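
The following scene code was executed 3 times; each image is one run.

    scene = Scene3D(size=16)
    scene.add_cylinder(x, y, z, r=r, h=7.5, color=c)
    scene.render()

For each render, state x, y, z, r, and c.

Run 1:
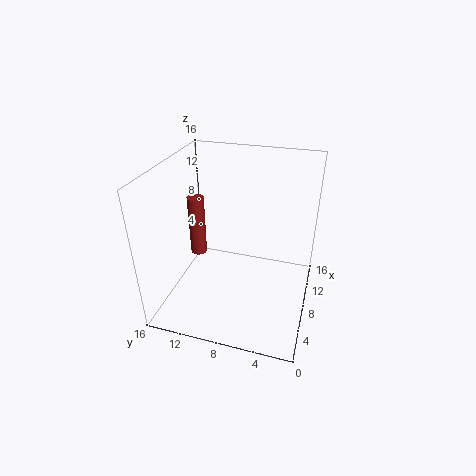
x = 10.5, y = 14, z = 3.5, r = 1, c = 'brown'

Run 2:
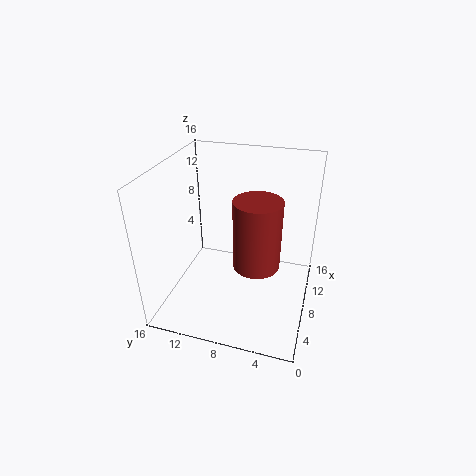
x = 6.5, y = 5.5, z = 6, r = 2.5, c = 'brown'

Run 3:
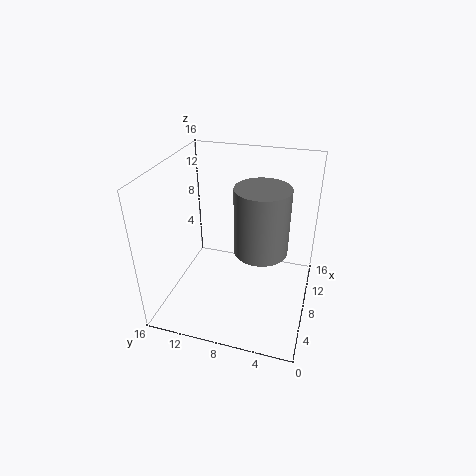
x = 8.5, y = 5.5, z = 6.5, r = 3, c = 'gray'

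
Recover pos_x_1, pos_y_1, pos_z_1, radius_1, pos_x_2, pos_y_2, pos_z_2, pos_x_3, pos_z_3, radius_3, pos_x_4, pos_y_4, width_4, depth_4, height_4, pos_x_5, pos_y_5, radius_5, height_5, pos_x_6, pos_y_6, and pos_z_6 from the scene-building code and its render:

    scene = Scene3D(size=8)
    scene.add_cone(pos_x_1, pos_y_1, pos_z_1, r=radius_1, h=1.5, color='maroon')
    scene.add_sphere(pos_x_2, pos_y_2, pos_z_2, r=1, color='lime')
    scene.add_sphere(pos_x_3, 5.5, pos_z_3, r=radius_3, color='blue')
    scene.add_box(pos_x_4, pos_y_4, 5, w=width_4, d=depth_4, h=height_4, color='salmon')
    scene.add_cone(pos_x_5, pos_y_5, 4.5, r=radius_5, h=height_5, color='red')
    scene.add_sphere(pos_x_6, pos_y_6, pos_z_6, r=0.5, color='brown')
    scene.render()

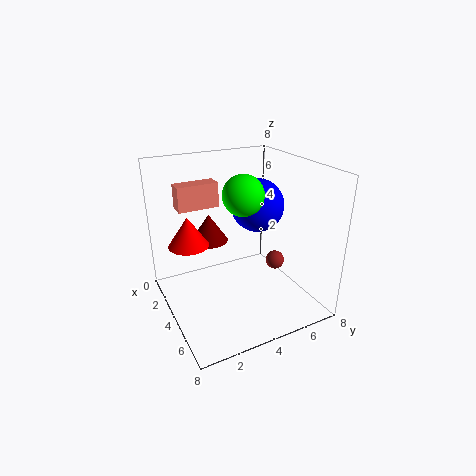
pos_x_1 = 3.5; pos_y_1 = 2.5; pos_z_1 = 4; radius_1 = 1; pos_x_2 = 5.5; pos_y_2 = 3.5; pos_z_2 = 7; pos_x_3 = 3.5; pos_z_3 = 5.5; radius_3 = 1.5; pos_x_4 = 0.5; pos_y_4 = 1.5; width_4 = 1; depth_4 = 2.5; height_4 = 1.5; pos_x_5 = 4.5; pos_y_5 = 1; radius_5 = 1; height_5 = 1.5; pos_x_6 = 5.5; pos_y_6 = 5.5; pos_z_6 = 3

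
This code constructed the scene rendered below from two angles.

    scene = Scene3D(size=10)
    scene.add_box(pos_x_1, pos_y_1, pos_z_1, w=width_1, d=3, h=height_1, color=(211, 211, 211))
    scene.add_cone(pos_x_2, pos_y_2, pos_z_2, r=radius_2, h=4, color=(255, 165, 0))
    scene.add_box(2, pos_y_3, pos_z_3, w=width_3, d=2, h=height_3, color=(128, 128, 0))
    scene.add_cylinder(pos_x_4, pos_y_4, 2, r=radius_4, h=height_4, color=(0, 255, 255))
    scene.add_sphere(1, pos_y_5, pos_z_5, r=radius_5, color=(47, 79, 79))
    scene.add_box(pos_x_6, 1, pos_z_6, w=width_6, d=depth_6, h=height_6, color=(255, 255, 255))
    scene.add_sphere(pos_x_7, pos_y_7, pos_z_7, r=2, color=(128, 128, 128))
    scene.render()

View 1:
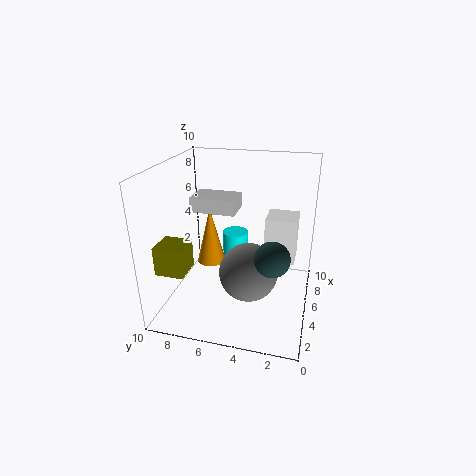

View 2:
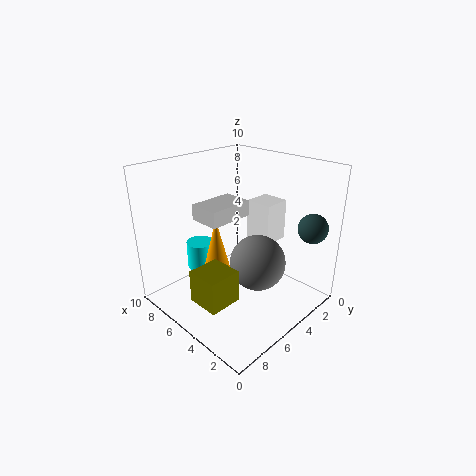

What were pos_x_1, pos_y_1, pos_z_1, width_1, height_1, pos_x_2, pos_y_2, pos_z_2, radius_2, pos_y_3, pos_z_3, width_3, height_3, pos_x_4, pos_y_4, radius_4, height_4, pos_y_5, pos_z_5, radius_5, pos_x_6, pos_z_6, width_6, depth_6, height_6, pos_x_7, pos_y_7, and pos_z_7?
pos_x_1 = 4; pos_y_1 = 5; pos_z_1 = 7; width_1 = 2; height_1 = 1; pos_x_2 = 5; pos_y_2 = 7; pos_z_2 = 3; radius_2 = 1; pos_y_3 = 8; pos_z_3 = 3; width_3 = 2; height_3 = 2; pos_x_4 = 8; pos_y_4 = 6; radius_4 = 1; height_4 = 2; pos_y_5 = 2; pos_z_5 = 6; radius_5 = 1; pos_x_6 = 4; pos_z_6 = 4; width_6 = 2; depth_6 = 2; height_6 = 3; pos_x_7 = 4; pos_y_7 = 4; pos_z_7 = 3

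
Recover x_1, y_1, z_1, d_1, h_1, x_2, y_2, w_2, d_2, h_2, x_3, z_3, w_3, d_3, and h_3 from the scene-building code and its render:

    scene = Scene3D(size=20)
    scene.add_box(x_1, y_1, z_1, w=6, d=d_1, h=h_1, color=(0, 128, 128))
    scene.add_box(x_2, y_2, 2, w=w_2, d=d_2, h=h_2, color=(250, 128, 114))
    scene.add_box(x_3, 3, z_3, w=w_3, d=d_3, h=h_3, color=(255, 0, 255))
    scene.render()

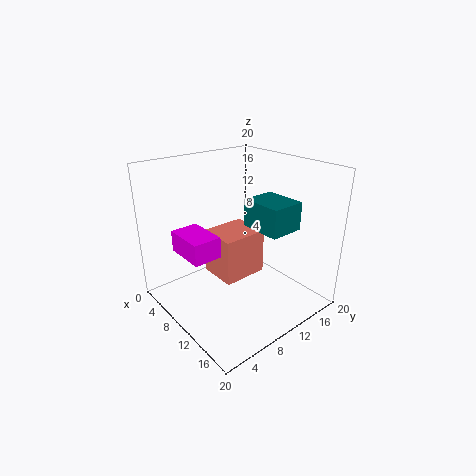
x_1 = 9; y_1 = 12; z_1 = 11; d_1 = 5; h_1 = 4; x_2 = 3; y_2 = 9; w_2 = 6; d_2 = 7; h_2 = 7; x_3 = 4; z_3 = 8; w_3 = 6; d_3 = 4; h_3 = 3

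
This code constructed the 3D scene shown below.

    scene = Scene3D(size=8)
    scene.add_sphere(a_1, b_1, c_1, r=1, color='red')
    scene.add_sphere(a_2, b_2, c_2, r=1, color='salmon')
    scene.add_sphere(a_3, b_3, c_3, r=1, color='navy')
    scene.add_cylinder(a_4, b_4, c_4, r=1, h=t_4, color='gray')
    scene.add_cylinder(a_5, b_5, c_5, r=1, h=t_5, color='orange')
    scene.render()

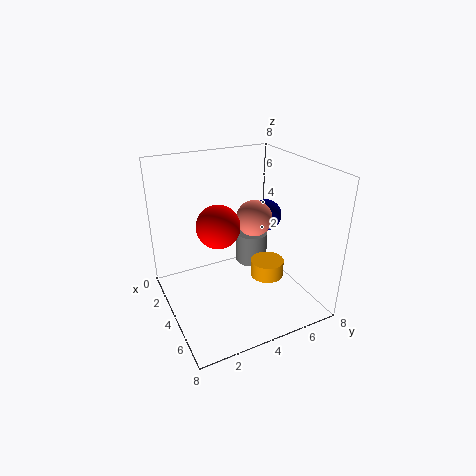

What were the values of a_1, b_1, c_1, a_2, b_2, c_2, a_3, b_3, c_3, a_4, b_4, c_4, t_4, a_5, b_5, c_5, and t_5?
a_1 = 6; b_1 = 2; c_1 = 6; a_2 = 4; b_2 = 5; c_2 = 5; a_3 = 2; b_3 = 7; c_3 = 4; a_4 = 2; b_4 = 6; c_4 = 1; t_4 = 2; a_5 = 4; b_5 = 6; c_5 = 1; t_5 = 1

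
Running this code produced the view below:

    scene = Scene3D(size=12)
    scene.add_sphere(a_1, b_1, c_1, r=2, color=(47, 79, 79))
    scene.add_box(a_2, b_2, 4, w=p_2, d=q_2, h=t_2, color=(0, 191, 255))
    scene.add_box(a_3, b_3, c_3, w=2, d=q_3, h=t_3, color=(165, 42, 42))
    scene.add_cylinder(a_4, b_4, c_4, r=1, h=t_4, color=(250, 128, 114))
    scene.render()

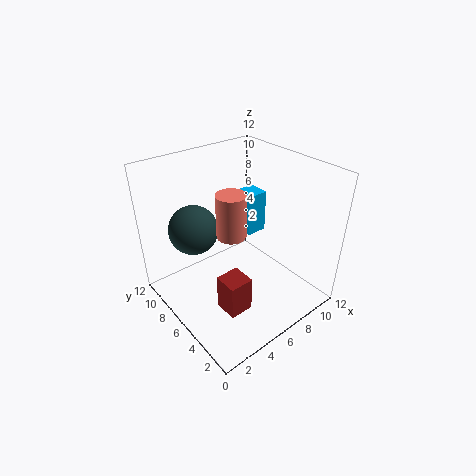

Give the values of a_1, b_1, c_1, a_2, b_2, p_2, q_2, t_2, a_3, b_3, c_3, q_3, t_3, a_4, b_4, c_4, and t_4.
a_1 = 3, b_1 = 8, c_1 = 7, a_2 = 9, b_2 = 8, p_2 = 2, q_2 = 2, t_2 = 4, a_3 = 3, b_3 = 3, c_3 = 1, q_3 = 2, t_3 = 3, a_4 = 3, b_4 = 3, c_4 = 9, t_4 = 3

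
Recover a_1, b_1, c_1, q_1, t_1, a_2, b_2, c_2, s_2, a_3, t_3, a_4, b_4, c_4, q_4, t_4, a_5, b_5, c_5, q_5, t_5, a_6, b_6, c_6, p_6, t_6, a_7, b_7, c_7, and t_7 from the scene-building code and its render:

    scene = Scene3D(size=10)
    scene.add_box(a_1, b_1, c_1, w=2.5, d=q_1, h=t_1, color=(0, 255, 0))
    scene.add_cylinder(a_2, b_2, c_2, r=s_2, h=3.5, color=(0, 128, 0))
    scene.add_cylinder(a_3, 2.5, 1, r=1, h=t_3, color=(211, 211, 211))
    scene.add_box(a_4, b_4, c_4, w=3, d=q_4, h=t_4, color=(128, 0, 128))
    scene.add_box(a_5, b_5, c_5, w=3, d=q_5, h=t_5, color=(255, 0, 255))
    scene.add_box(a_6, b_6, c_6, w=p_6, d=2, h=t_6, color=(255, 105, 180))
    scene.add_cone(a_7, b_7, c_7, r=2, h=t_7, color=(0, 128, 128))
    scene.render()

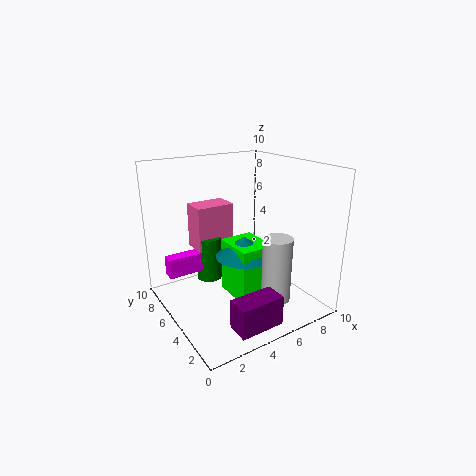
a_1 = 4.5; b_1 = 3.5; c_1 = 0.5; q_1 = 3; t_1 = 4; a_2 = 4.5; b_2 = 8.5; c_2 = 0.5; s_2 = 1; a_3 = 6.5; t_3 = 4.5; a_4 = 2.5; b_4 = 0.5; c_4 = 0.5; q_4 = 1.5; t_4 = 2; a_5 = 1; b_5 = 8; c_5 = 1.5; q_5 = 1; t_5 = 1.5; a_6 = 3.5; b_6 = 8; c_6 = 3; p_6 = 3; t_6 = 3.5; a_7 = 5.5; b_7 = 5; c_7 = 3.5; t_7 = 1.5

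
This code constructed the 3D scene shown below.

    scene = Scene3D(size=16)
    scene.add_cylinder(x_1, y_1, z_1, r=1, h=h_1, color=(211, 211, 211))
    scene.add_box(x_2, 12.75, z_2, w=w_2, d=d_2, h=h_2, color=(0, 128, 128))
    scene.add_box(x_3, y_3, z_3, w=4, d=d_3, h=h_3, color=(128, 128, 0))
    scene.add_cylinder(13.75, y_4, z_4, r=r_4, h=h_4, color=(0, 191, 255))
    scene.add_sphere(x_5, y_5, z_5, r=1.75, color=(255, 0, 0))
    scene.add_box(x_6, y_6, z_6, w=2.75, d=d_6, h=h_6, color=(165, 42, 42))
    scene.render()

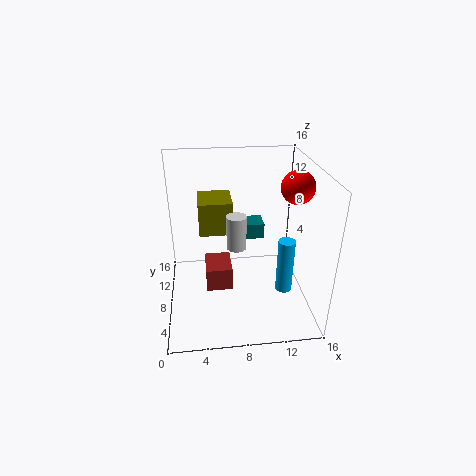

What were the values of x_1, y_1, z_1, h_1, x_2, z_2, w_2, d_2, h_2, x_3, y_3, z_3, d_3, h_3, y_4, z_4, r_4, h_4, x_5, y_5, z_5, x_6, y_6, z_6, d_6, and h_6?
x_1 = 7.5
y_1 = 5.25
z_1 = 8.5
h_1 = 3.5
x_2 = 8.75
z_2 = 5
w_2 = 3.25
d_2 = 2.75
h_2 = 2
x_3 = 3.75
y_3 = 10.5
z_3 = 7
d_3 = 4.5
h_3 = 4
y_4 = 8.25
z_4 = 0.25
r_4 = 1
h_4 = 6.75
x_5 = 14
y_5 = 7
z_5 = 14
x_6 = 4.25
y_6 = 4.5
z_6 = 3.75
d_6 = 3.5
h_6 = 2.5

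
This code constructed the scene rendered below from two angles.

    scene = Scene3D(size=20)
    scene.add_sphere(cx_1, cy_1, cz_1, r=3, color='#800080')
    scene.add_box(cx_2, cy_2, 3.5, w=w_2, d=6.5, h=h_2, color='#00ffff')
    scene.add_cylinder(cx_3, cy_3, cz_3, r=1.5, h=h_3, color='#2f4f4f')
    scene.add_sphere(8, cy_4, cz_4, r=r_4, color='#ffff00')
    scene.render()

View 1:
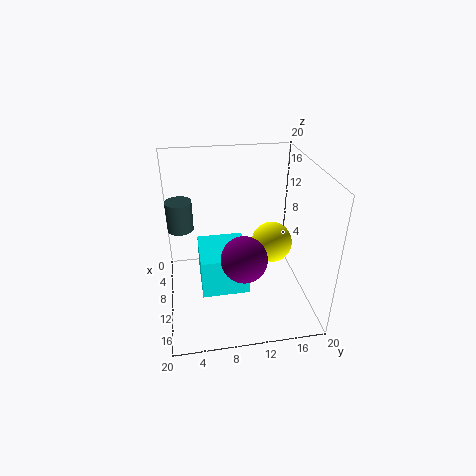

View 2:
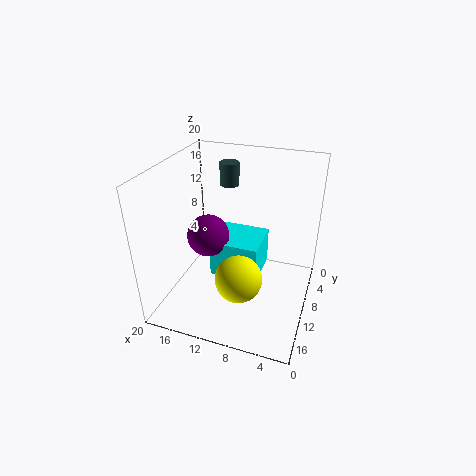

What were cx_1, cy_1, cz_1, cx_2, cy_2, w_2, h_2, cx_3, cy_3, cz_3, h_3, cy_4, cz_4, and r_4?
cx_1 = 14.5; cy_1 = 10; cz_1 = 9.5; cx_2 = 7; cy_2 = 4.5; w_2 = 7; h_2 = 5.5; cx_3 = 14; cy_3 = 2.5; cz_3 = 14.5; h_3 = 3.5; cy_4 = 15.5; cz_4 = 7.5; r_4 = 3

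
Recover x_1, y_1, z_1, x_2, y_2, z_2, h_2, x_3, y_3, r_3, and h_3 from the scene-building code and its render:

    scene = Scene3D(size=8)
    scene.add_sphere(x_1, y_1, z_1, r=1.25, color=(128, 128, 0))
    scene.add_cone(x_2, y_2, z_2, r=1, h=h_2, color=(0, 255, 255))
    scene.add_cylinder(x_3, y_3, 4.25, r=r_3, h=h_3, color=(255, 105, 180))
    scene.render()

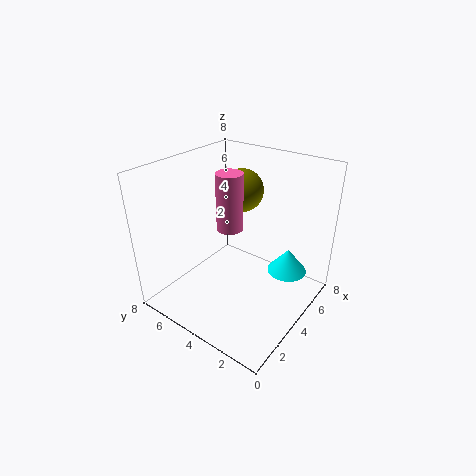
x_1 = 5.75; y_1 = 5; z_1 = 6; x_2 = 4.25; y_2 = 1; z_2 = 3; h_2 = 1.25; x_3 = 4.25; y_3 = 4.75; r_3 = 0.75; h_3 = 3.25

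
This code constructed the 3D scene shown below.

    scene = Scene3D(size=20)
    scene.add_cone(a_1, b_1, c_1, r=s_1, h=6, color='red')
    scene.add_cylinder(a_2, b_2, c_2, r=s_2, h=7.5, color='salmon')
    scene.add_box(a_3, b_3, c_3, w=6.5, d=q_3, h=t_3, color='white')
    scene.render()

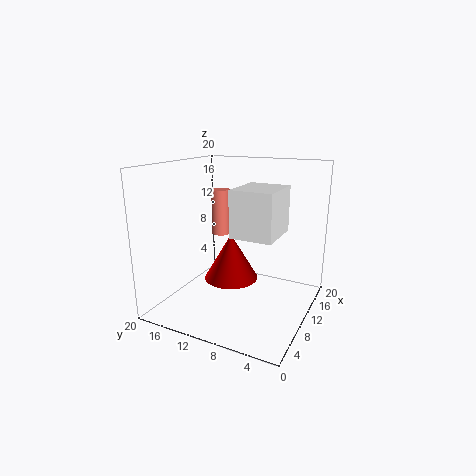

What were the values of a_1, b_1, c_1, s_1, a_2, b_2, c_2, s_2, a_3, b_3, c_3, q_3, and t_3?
a_1 = 7
b_1 = 9.5
c_1 = 5.5
s_1 = 3.5
a_2 = 17.5
b_2 = 17
c_2 = 7.5
s_2 = 1.5
a_3 = 5.5
b_3 = 3.5
c_3 = 11.5
q_3 = 5.5
t_3 = 6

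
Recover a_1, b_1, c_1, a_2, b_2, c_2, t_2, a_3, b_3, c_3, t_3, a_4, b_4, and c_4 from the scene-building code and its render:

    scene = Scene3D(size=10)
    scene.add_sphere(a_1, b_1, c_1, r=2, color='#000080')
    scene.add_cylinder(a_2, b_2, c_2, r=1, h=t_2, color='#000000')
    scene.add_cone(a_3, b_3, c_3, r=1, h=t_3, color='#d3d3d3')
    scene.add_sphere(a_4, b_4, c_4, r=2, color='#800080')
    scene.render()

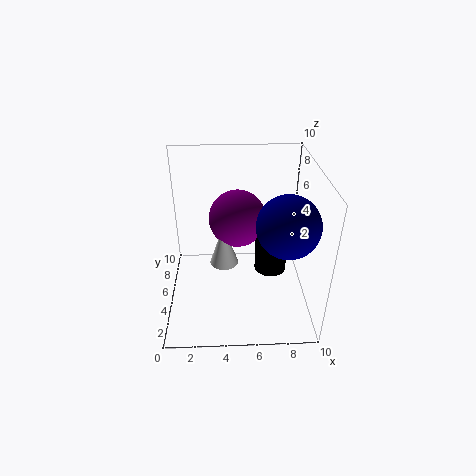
a_1 = 8, b_1 = 3, c_1 = 7, a_2 = 7, b_2 = 3, c_2 = 4, t_2 = 2, a_3 = 4, b_3 = 5, c_3 = 3, t_3 = 3, a_4 = 5, b_4 = 6, c_4 = 6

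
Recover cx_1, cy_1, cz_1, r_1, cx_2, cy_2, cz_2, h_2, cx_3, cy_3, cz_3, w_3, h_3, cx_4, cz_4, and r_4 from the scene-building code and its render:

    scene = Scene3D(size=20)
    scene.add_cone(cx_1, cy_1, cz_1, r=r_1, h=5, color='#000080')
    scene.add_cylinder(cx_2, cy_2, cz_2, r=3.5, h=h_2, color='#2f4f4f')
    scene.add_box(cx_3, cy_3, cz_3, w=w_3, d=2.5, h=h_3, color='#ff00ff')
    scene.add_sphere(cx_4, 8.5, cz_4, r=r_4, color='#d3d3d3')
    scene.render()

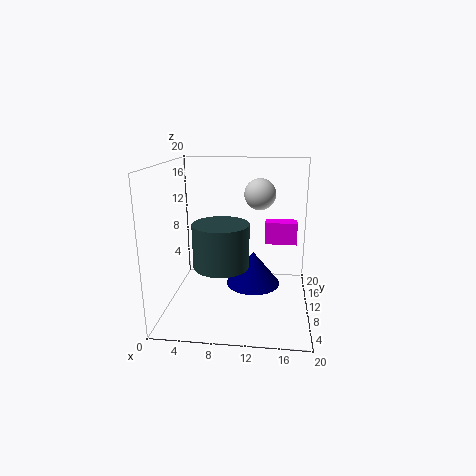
cx_1 = 12
cy_1 = 12.5
cz_1 = 2
r_1 = 4
cx_2 = 8.5
cy_2 = 5
cz_2 = 8
h_2 = 5.5
cx_3 = 13.5
cy_3 = 16
cz_3 = 7
w_3 = 5
h_3 = 3.5
cx_4 = 13
cz_4 = 16.5
r_4 = 2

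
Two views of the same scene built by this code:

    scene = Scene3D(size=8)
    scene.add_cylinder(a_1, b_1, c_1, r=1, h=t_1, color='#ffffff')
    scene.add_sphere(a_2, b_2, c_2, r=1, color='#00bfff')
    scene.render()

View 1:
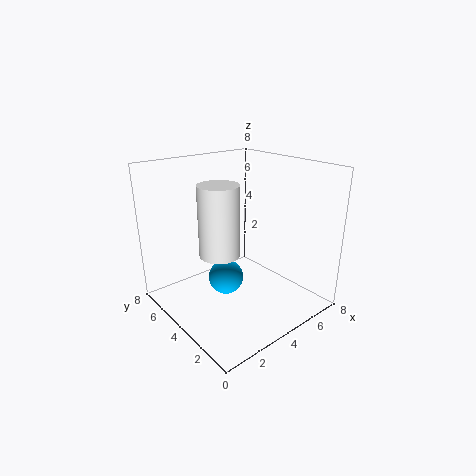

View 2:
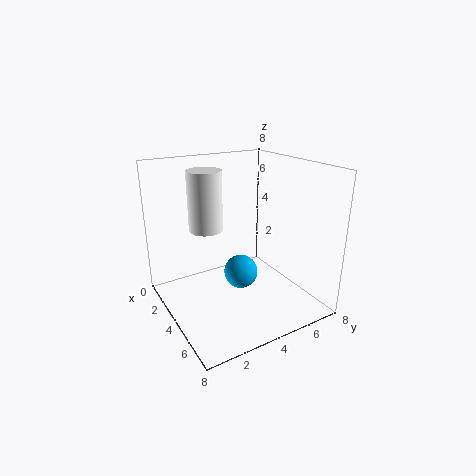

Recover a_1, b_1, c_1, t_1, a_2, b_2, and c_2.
a_1 = 2; b_1 = 3; c_1 = 4; t_1 = 3.5; a_2 = 3.5; b_2 = 4.5; c_2 = 1.5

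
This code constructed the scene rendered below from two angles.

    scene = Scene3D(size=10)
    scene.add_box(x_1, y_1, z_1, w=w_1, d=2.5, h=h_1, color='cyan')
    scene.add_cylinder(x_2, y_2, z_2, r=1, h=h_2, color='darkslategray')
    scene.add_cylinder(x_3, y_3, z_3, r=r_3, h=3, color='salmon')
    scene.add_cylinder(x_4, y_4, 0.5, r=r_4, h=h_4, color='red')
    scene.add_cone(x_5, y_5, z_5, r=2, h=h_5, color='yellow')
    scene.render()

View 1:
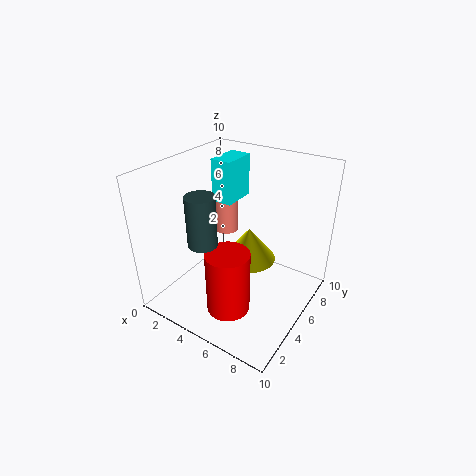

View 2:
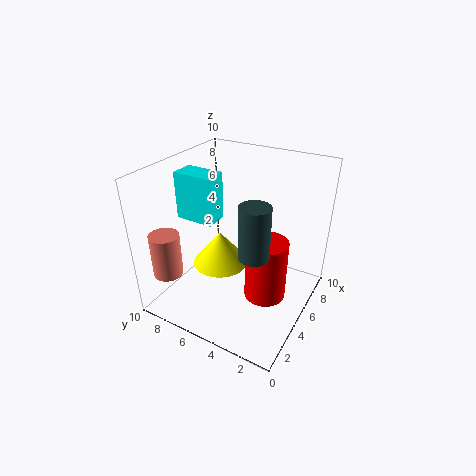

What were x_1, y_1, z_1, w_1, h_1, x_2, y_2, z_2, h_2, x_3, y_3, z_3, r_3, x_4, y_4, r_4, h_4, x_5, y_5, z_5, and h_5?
x_1 = 2.5
y_1 = 5.5
z_1 = 7
w_1 = 1.5
h_1 = 3
x_2 = 3.5
y_2 = 3
z_2 = 5
h_2 = 3.5
x_3 = 1.5
y_3 = 8.5
z_3 = 3
r_3 = 1
x_4 = 5.5
y_4 = 3
r_4 = 1.5
h_4 = 4.5
x_5 = 5
y_5 = 6.5
z_5 = 2.5
h_5 = 2.5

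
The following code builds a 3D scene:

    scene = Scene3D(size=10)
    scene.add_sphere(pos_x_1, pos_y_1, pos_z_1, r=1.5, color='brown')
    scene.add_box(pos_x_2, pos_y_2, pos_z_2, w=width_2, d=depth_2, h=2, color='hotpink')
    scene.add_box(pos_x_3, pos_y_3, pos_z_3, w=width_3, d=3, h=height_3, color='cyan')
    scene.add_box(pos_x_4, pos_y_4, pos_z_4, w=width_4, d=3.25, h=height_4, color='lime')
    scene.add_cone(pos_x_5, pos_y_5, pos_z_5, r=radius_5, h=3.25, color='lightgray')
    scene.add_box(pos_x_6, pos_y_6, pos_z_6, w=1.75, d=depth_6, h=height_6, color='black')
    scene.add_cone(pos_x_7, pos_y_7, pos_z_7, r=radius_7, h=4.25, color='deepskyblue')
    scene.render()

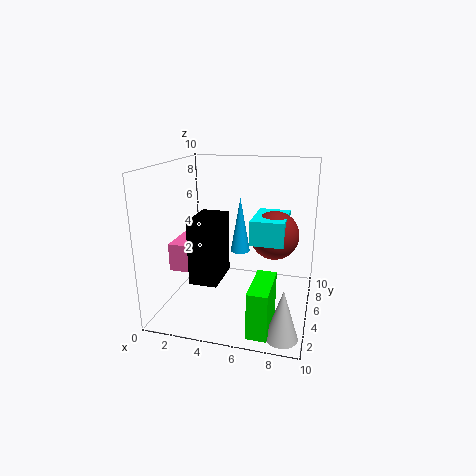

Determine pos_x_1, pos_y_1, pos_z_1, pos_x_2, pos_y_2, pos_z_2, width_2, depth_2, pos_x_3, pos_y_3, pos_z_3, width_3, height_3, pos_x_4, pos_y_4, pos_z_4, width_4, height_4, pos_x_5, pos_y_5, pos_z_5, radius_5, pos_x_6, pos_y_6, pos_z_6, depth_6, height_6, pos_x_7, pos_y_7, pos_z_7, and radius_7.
pos_x_1 = 7.75, pos_y_1 = 3.5, pos_z_1 = 6, pos_x_2 = 0.25, pos_y_2 = 3.75, pos_z_2 = 2.5, width_2 = 2.25, depth_2 = 3.5, pos_x_3 = 6.5, pos_y_3 = 2, pos_z_3 = 5.75, width_3 = 2, height_3 = 1.5, pos_x_4 = 6.75, pos_y_4 = 0.25, pos_z_4 = 0.5, width_4 = 1.25, height_4 = 3, pos_x_5 = 8.75, pos_y_5 = 1.25, pos_z_5 = 0.25, radius_5 = 1, pos_x_6 = 3, pos_y_6 = 1, pos_z_6 = 3.25, depth_6 = 2.75, height_6 = 4, pos_x_7 = 4.5, pos_y_7 = 7.5, pos_z_7 = 3, radius_7 = 0.75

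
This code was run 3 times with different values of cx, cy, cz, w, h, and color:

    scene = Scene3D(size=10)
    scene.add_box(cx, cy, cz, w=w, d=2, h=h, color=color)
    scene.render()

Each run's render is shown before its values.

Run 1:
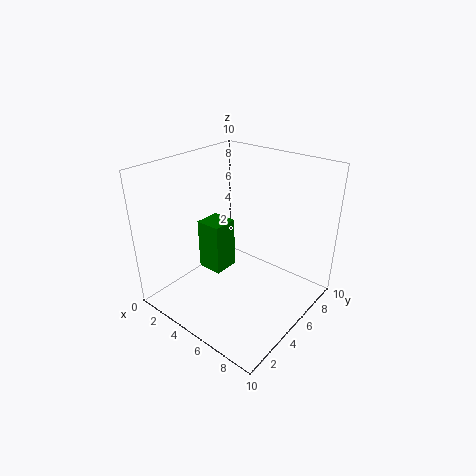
cx = 1; cy = 5; cz = 1; w = 2; h = 4; color = 'green'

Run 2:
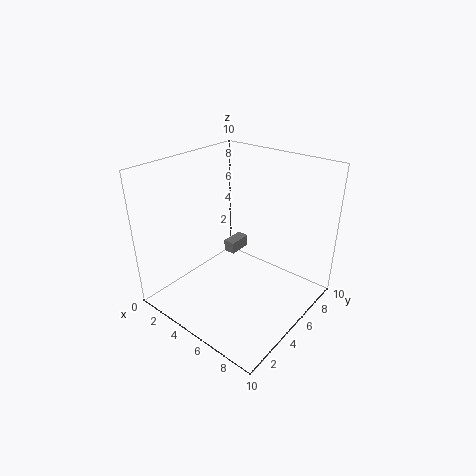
cx = 1; cy = 8; cz = 1; w = 1; h = 1; color = 'gray'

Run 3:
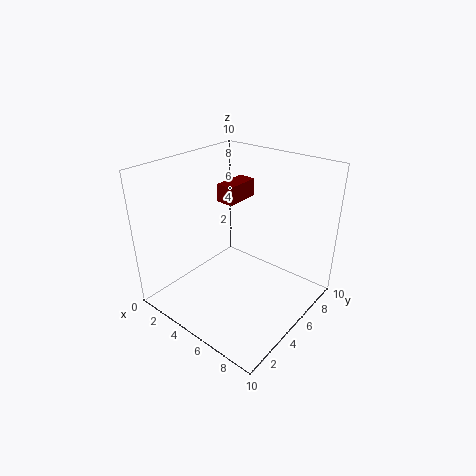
cx = 6; cy = 2; cz = 9; w = 1; h = 1; color = 'maroon'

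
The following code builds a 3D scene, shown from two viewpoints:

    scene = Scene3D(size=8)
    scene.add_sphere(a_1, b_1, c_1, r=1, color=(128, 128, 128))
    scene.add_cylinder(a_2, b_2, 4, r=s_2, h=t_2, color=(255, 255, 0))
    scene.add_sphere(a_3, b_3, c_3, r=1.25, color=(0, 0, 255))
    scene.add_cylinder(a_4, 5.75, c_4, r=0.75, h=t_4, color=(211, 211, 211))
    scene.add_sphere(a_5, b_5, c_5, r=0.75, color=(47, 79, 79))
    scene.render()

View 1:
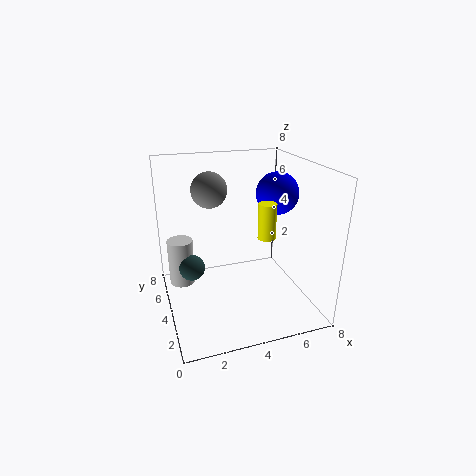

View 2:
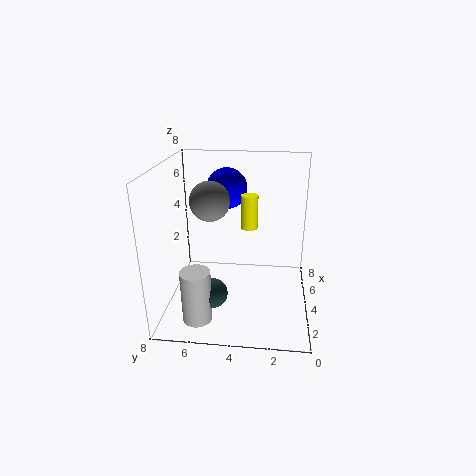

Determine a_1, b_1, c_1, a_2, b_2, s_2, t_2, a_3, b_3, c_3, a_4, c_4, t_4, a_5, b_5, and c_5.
a_1 = 2.75, b_1 = 5.25, c_1 = 6.5, a_2 = 5.5, b_2 = 3.5, s_2 = 0.5, t_2 = 2, a_3 = 6.75, b_3 = 5, c_3 = 6, a_4 = 1, c_4 = 0.75, t_4 = 2.75, a_5 = 1.5, b_5 = 5, c_5 = 2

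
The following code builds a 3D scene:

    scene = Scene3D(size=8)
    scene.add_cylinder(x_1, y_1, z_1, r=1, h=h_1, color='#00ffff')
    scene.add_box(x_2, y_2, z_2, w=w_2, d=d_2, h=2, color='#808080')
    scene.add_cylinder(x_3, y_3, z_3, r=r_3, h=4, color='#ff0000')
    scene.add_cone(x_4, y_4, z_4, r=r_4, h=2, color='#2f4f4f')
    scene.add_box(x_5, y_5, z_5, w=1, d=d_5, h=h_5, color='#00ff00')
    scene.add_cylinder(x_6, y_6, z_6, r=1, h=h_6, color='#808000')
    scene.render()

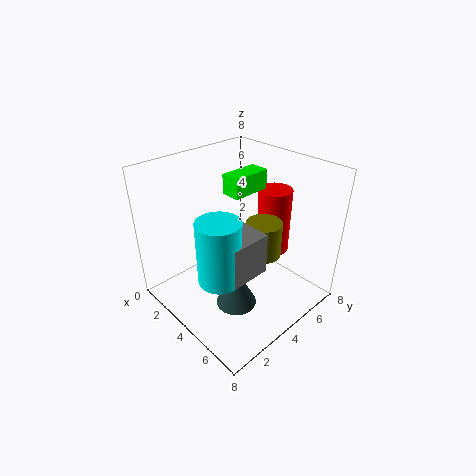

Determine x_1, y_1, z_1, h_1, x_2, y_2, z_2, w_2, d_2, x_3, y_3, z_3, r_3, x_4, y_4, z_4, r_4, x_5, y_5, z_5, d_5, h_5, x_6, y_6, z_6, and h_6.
x_1 = 6
y_1 = 1
z_1 = 4
h_1 = 3
x_2 = 5
y_2 = 1
z_2 = 4
w_2 = 2
d_2 = 2
x_3 = 4
y_3 = 7
z_3 = 2
r_3 = 1
x_4 = 6
y_4 = 2
z_4 = 2
r_4 = 1
x_5 = 4
y_5 = 3
z_5 = 7
d_5 = 2
h_5 = 1
x_6 = 5
y_6 = 5
z_6 = 3
h_6 = 2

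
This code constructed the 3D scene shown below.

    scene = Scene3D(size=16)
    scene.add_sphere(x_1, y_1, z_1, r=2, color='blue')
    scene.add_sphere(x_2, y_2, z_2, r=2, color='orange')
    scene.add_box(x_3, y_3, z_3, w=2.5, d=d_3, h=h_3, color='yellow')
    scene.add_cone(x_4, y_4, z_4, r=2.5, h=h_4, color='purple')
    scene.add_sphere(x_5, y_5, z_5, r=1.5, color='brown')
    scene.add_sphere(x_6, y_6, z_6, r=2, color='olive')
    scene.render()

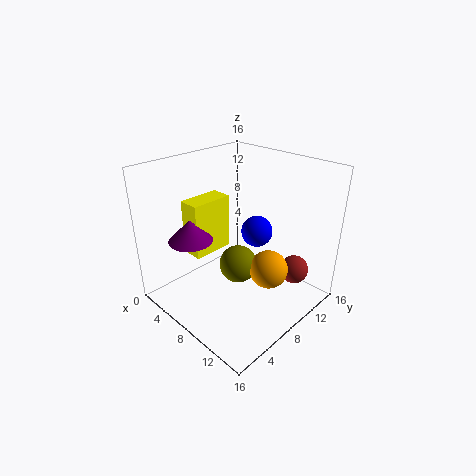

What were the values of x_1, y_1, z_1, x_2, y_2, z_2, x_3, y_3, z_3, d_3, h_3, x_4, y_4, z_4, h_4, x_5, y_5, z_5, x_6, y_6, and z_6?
x_1 = 6; y_1 = 13.5; z_1 = 6; x_2 = 12.5; y_2 = 8; z_2 = 6; x_3 = 2; y_3 = 5; z_3 = 5; d_3 = 5; h_3 = 6.5; x_4 = 4; y_4 = 4.5; z_4 = 7.5; h_4 = 2.5; x_5 = 14; y_5 = 10.5; z_5 = 5.5; x_6 = 9.5; y_6 = 6.5; z_6 = 6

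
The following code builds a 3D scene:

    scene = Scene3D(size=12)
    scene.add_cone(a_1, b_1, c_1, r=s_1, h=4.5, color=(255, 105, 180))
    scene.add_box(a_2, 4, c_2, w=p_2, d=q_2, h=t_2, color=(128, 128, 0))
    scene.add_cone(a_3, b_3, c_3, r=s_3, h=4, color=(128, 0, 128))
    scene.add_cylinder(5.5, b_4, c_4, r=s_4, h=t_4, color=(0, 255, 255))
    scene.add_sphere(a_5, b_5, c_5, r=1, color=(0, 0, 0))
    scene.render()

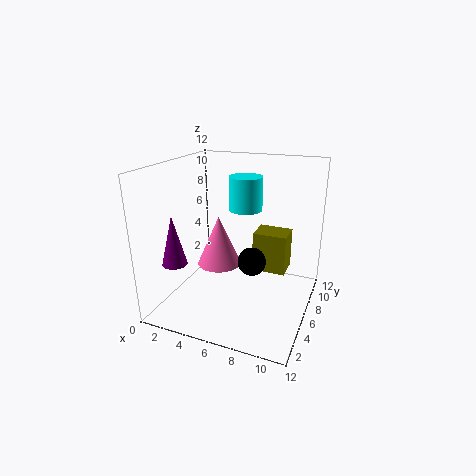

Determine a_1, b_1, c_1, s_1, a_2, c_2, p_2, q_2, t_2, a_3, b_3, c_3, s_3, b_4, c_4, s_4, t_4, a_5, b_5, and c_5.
a_1 = 3.5
b_1 = 7.5
c_1 = 2.5
s_1 = 2
a_2 = 8
c_2 = 4.5
p_2 = 2.5
q_2 = 2
t_2 = 3
a_3 = 2
b_3 = 2.5
c_3 = 4.5
s_3 = 1
b_4 = 9
c_4 = 7.5
s_4 = 1.5
t_4 = 3
a_5 = 8.5
b_5 = 2.5
c_5 = 6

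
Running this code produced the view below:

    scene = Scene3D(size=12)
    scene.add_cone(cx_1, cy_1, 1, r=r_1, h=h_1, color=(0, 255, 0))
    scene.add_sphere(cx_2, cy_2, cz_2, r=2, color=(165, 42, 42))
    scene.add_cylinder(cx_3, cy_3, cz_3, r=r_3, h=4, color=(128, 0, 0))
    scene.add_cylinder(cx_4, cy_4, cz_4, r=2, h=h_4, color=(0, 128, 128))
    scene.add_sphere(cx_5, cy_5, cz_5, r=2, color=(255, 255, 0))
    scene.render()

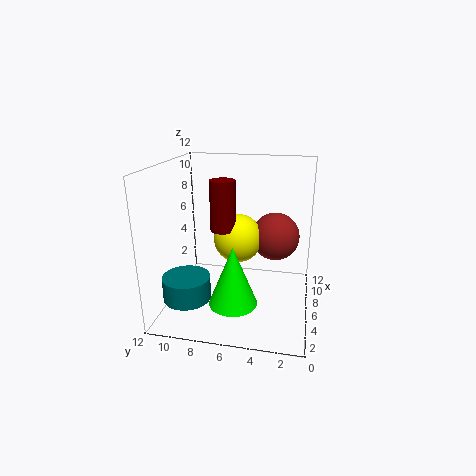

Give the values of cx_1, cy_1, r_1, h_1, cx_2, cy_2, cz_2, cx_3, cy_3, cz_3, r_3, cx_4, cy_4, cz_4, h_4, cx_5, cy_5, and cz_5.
cx_1 = 4, cy_1 = 6, r_1 = 2, h_1 = 5, cx_2 = 7, cy_2 = 3, cz_2 = 6, cx_3 = 5, cy_3 = 7, cz_3 = 7, r_3 = 1, cx_4 = 4, cy_4 = 10, cz_4 = 1, h_4 = 2, cx_5 = 6, cy_5 = 6, cz_5 = 6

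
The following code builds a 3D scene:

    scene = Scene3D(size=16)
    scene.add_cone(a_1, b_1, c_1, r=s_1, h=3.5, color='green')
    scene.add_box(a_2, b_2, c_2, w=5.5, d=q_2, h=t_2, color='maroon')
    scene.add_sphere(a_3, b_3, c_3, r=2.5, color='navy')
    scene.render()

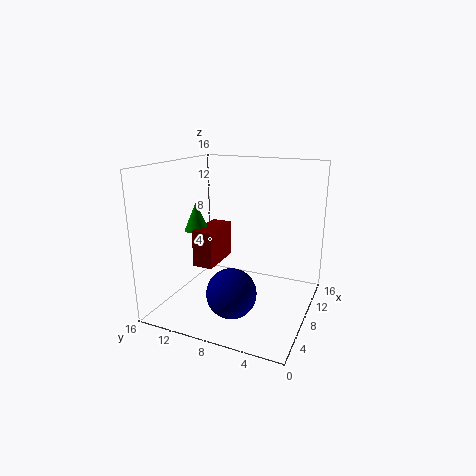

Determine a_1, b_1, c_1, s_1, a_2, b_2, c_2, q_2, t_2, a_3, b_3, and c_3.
a_1 = 10, b_1 = 14.5, c_1 = 7.5, s_1 = 1.5, a_2 = 8, b_2 = 11.5, c_2 = 3.5, q_2 = 2.5, t_2 = 4.5, a_3 = 3, b_3 = 6.5, c_3 = 4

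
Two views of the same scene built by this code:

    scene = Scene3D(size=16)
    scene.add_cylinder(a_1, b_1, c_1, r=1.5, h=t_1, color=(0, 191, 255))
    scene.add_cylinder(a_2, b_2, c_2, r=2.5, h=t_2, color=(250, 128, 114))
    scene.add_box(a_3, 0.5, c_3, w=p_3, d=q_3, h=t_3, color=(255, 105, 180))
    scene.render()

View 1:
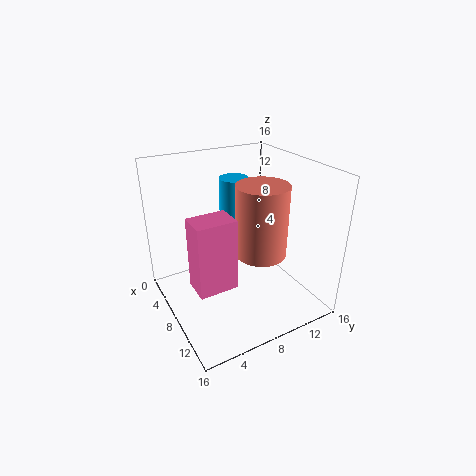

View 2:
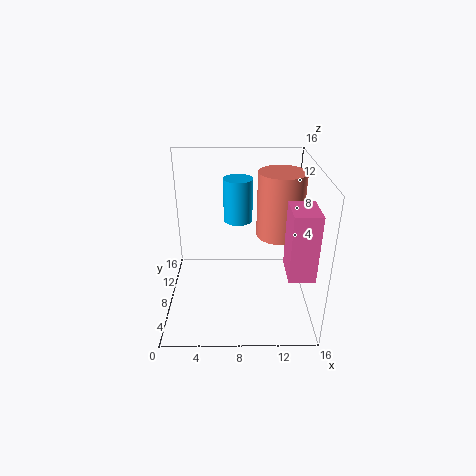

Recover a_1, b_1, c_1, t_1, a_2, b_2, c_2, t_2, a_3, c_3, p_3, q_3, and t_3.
a_1 = 8, b_1 = 7.5, c_1 = 10.5, t_1 = 4.5, a_2 = 12.5, b_2 = 8, c_2 = 8.5, t_2 = 7, a_3 = 12.5, c_3 = 7.5, p_3 = 2.5, q_3 = 3.5, t_3 = 6.5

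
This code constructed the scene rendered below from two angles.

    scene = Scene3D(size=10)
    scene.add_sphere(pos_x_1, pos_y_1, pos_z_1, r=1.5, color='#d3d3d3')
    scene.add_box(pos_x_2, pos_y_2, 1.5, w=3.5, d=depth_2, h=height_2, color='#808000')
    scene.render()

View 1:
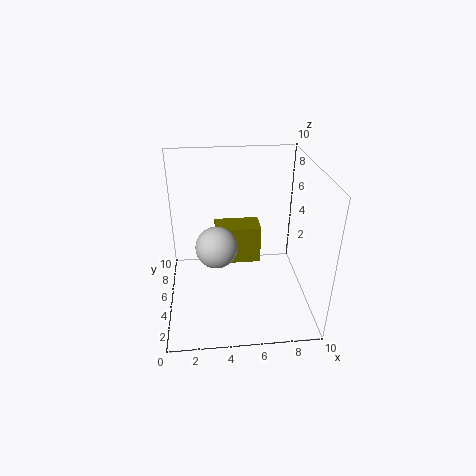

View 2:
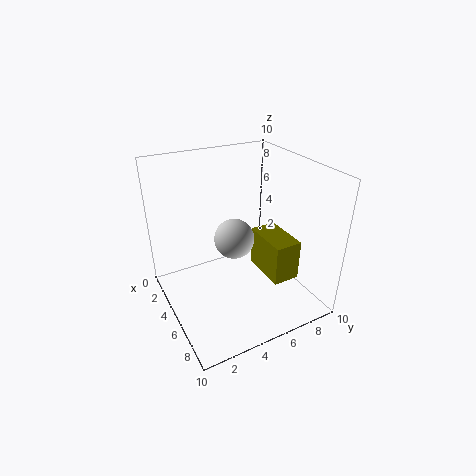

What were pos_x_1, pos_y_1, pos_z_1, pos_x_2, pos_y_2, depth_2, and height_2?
pos_x_1 = 3.5; pos_y_1 = 5.5; pos_z_1 = 4; pos_x_2 = 3.5; pos_y_2 = 7; depth_2 = 2; height_2 = 3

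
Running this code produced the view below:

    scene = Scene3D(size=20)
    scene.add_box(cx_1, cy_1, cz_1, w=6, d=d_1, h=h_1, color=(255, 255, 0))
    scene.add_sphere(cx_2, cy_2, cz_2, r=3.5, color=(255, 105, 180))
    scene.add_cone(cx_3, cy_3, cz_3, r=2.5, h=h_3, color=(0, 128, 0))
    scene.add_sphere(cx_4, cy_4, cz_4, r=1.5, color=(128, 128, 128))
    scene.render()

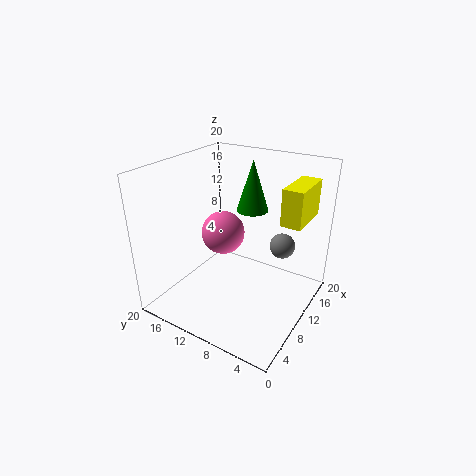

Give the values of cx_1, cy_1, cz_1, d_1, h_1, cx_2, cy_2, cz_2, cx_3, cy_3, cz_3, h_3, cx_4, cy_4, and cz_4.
cx_1 = 8, cy_1 = 0.5, cz_1 = 14.5, d_1 = 2.5, h_1 = 4.5, cx_2 = 15, cy_2 = 16, cz_2 = 7, cx_3 = 17.5, cy_3 = 12, cz_3 = 11, h_3 = 8, cx_4 = 8, cy_4 = 2.5, cz_4 = 12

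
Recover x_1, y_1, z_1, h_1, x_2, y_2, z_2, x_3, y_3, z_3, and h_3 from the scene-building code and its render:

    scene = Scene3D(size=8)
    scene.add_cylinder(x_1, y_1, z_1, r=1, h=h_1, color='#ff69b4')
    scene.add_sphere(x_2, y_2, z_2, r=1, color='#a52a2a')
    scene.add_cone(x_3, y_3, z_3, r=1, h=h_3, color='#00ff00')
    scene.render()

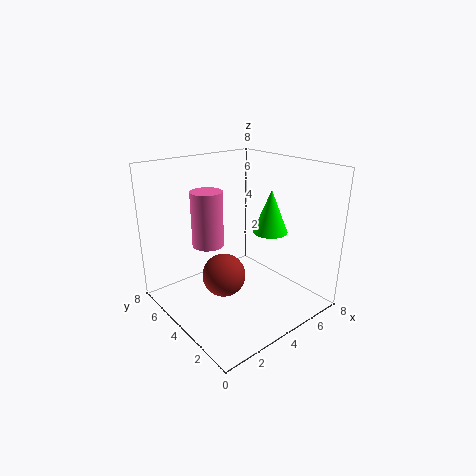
x_1 = 4; y_1 = 7; z_1 = 2.5; h_1 = 3.5; x_2 = 1.5; y_2 = 2; z_2 = 3.5; x_3 = 6; y_3 = 3.5; z_3 = 4; h_3 = 2.5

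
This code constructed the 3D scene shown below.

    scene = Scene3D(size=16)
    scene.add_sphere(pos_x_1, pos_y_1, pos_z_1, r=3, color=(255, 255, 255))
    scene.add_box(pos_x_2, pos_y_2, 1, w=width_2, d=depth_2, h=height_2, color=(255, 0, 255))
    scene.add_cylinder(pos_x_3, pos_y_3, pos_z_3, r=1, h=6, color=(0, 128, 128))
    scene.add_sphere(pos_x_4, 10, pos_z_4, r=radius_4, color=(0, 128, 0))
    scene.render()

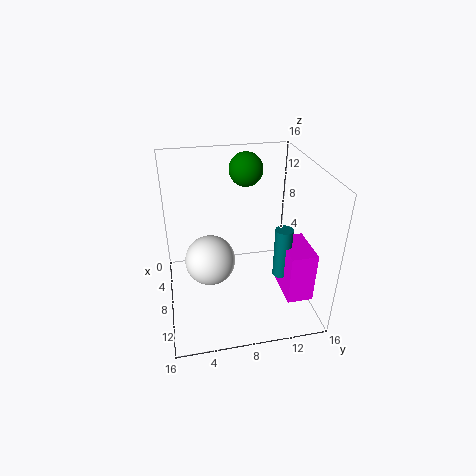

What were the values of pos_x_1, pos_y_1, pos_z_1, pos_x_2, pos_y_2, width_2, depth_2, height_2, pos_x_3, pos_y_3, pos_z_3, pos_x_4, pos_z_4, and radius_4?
pos_x_1 = 6, pos_y_1 = 5, pos_z_1 = 4, pos_x_2 = 7, pos_y_2 = 13, width_2 = 5, depth_2 = 3, height_2 = 6, pos_x_3 = 9, pos_y_3 = 13, pos_z_3 = 3, pos_x_4 = 3, pos_z_4 = 14, radius_4 = 2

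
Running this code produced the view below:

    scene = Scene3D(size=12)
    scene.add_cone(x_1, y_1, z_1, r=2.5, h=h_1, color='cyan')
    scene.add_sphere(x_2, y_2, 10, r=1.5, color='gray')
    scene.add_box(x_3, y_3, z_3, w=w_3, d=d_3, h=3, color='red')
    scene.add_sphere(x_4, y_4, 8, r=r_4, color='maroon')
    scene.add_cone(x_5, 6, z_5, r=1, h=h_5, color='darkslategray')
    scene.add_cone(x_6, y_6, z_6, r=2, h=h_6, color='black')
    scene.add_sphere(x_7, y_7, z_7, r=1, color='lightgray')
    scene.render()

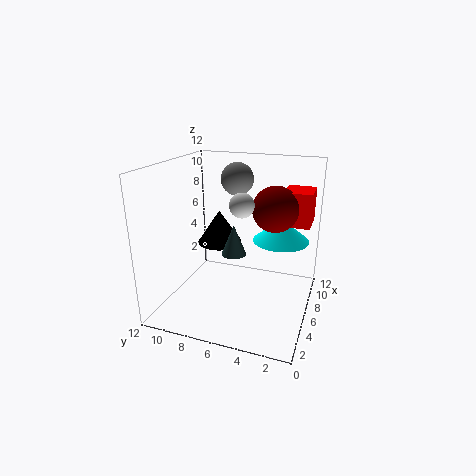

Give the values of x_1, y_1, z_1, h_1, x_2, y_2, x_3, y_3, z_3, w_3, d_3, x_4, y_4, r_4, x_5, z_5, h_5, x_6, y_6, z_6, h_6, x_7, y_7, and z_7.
x_1 = 9
y_1 = 3
z_1 = 5
h_1 = 2
x_2 = 10
y_2 = 7.5
x_3 = 8.5
y_3 = 0.5
z_3 = 6.5
w_3 = 3
d_3 = 2.5
x_4 = 8.5
y_4 = 3.5
r_4 = 2
x_5 = 5
z_5 = 5
h_5 = 2.5
x_6 = 8
y_6 = 8.5
z_6 = 4.5
h_6 = 3
x_7 = 5.5
y_7 = 5.5
z_7 = 9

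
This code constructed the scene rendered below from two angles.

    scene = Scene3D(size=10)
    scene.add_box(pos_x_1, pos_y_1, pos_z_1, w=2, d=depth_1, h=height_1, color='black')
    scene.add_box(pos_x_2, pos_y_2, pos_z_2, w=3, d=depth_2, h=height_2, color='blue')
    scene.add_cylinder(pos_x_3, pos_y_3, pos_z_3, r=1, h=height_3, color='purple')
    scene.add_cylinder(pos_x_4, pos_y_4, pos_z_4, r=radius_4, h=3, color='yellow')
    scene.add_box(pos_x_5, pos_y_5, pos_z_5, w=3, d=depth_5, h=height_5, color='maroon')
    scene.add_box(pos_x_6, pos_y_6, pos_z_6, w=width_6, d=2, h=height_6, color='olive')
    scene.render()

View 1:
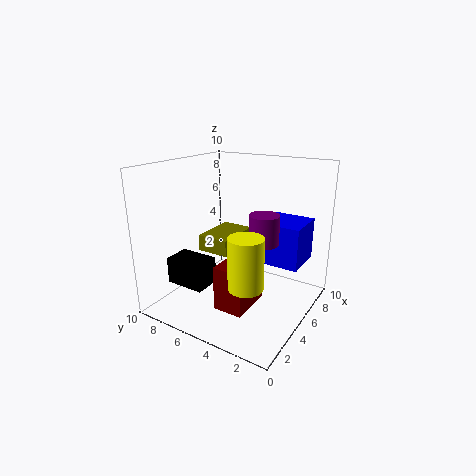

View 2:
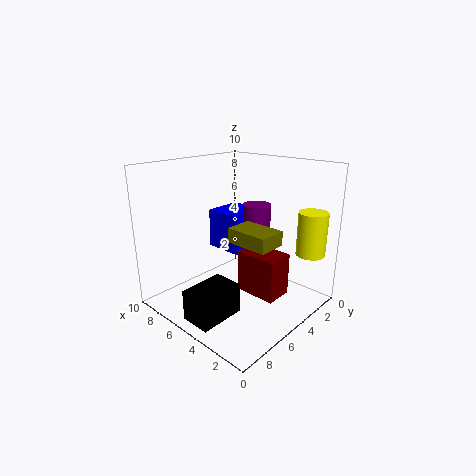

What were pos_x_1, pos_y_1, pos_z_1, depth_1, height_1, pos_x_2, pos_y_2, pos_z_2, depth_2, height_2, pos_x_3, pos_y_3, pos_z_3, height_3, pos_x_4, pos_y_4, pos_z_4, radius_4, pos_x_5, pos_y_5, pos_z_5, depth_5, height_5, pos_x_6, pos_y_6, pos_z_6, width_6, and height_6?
pos_x_1 = 3
pos_y_1 = 7
pos_z_1 = 1
depth_1 = 3
height_1 = 2
pos_x_2 = 6
pos_y_2 = 1
pos_z_2 = 3
depth_2 = 3
height_2 = 3
pos_x_3 = 5
pos_y_3 = 3
pos_z_3 = 5
height_3 = 2
pos_x_4 = 1
pos_y_4 = 2
pos_z_4 = 4
radius_4 = 1
pos_x_5 = 2
pos_y_5 = 3
pos_z_5 = 1
depth_5 = 2
height_5 = 3
pos_x_6 = 2
pos_y_6 = 4
pos_z_6 = 5
width_6 = 3
height_6 = 1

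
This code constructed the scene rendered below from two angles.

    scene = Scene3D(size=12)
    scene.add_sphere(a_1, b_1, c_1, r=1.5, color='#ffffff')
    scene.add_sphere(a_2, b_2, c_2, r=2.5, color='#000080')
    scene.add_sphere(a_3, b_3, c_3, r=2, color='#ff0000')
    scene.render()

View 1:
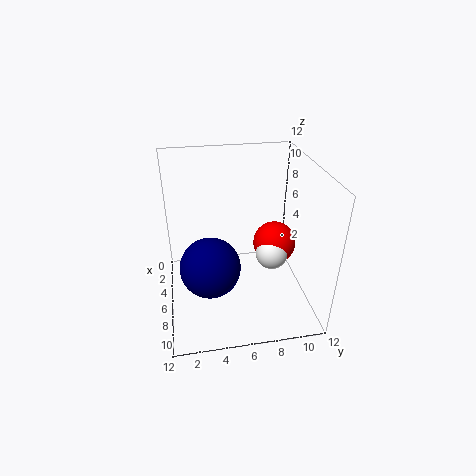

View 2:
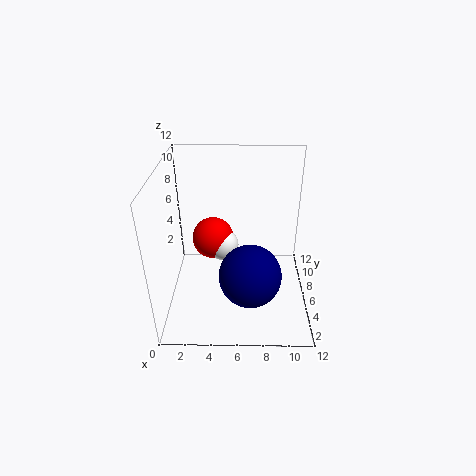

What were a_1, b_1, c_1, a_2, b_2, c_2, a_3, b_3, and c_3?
a_1 = 4.5; b_1 = 9.5; c_1 = 3; a_2 = 7; b_2 = 3.5; c_2 = 4; a_3 = 3.5; b_3 = 10; c_3 = 3.5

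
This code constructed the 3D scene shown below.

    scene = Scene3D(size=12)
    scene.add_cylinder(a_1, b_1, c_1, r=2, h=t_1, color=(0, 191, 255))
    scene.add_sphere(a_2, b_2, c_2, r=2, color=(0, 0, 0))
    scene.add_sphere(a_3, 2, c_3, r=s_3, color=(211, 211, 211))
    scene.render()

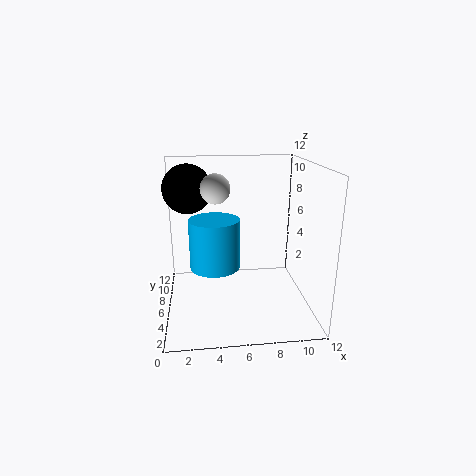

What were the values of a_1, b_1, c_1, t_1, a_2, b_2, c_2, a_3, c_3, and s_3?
a_1 = 4
b_1 = 5
c_1 = 4
t_1 = 4
a_2 = 2
b_2 = 7
c_2 = 10
a_3 = 4
c_3 = 11
s_3 = 1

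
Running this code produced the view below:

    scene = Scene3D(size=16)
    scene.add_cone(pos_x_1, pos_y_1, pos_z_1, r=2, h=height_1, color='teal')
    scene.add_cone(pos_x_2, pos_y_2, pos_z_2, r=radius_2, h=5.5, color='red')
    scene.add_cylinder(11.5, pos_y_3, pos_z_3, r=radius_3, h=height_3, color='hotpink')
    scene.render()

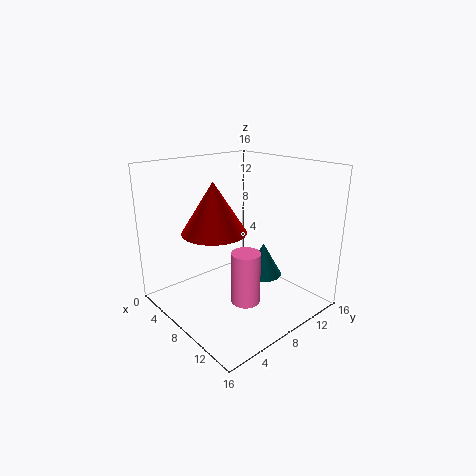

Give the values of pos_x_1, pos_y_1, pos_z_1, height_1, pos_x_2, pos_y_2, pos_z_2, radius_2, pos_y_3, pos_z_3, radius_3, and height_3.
pos_x_1 = 11
pos_y_1 = 9
pos_z_1 = 4.5
height_1 = 3.5
pos_x_2 = 7
pos_y_2 = 5.5
pos_z_2 = 9
radius_2 = 3.5
pos_y_3 = 6
pos_z_3 = 2.5
radius_3 = 1.5
height_3 = 5.5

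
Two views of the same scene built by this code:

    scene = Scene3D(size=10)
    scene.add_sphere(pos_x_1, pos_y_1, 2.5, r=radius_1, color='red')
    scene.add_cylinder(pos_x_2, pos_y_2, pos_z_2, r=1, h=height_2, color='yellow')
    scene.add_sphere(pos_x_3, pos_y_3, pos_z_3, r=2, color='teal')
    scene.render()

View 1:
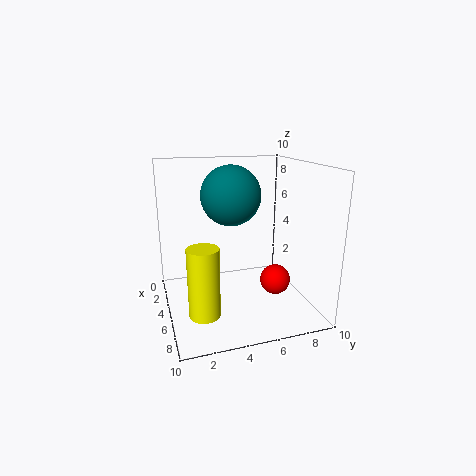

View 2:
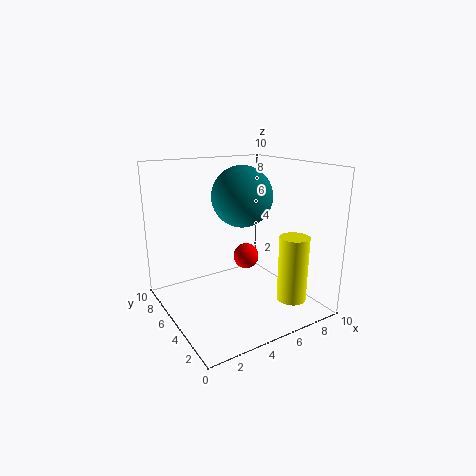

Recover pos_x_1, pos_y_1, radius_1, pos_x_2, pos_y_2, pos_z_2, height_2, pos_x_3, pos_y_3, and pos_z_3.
pos_x_1 = 7
pos_y_1 = 7
radius_1 = 1
pos_x_2 = 7.5
pos_y_2 = 2
pos_z_2 = 1
height_2 = 4.5
pos_x_3 = 5
pos_y_3 = 4.5
pos_z_3 = 8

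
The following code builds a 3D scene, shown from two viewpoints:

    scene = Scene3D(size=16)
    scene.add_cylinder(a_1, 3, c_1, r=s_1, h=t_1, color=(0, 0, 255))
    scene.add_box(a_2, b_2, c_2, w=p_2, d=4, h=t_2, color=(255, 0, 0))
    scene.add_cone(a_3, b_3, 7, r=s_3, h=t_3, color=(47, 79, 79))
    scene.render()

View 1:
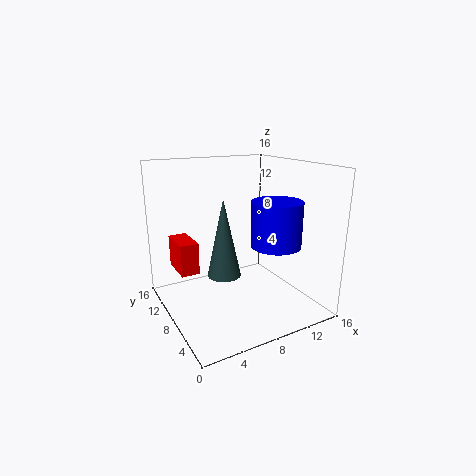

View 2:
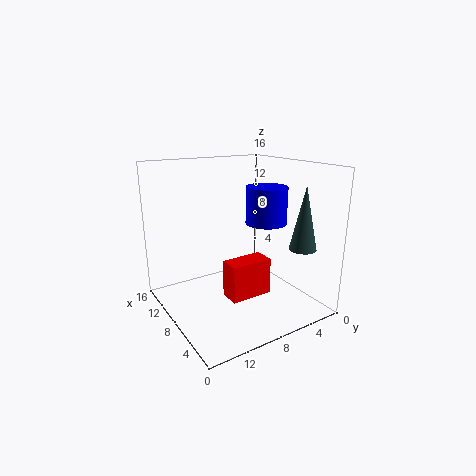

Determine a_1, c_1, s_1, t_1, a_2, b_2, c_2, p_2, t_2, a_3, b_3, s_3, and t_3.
a_1 = 9.5
c_1 = 8.5
s_1 = 2.5
t_1 = 4.5
a_2 = 1.5
b_2 = 8.5
c_2 = 4.5
p_2 = 2
t_2 = 3.5
a_3 = 3.5
b_3 = 2.5
s_3 = 1.5
t_3 = 7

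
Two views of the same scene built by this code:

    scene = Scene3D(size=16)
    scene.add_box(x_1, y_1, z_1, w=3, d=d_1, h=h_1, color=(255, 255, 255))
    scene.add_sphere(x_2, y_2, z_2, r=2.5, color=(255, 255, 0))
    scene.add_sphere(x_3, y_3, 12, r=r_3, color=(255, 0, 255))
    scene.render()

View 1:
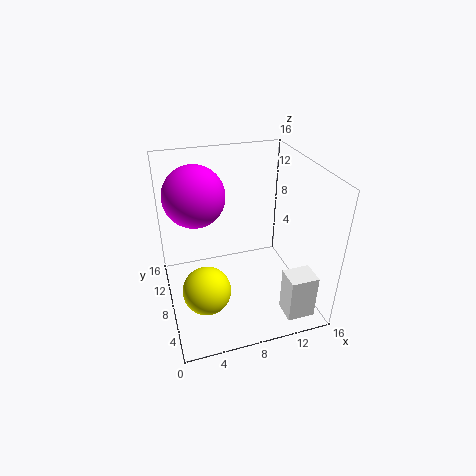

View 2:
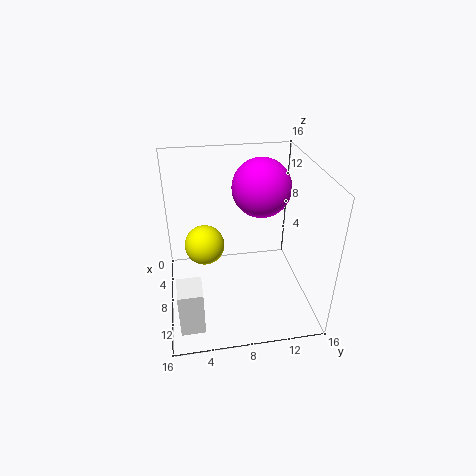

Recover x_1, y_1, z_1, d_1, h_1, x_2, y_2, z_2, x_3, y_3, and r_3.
x_1 = 11.5
y_1 = 1
z_1 = 1
d_1 = 2.5
h_1 = 5
x_2 = 3.5
y_2 = 4.5
z_2 = 4.5
x_3 = 4
y_3 = 11.5
r_3 = 3.5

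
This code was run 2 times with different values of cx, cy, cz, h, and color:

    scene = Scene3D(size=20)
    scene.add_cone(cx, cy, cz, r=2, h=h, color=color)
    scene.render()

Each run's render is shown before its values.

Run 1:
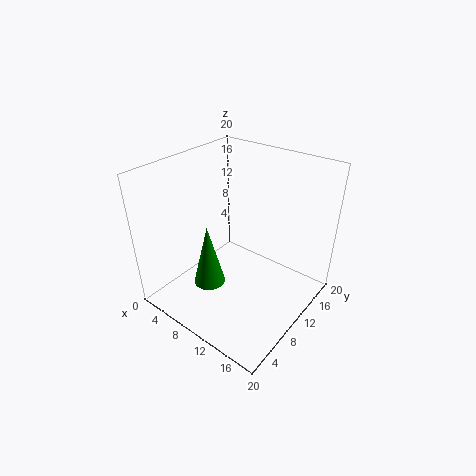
cx = 10
cy = 4
cz = 6.5
h = 8
color = 'green'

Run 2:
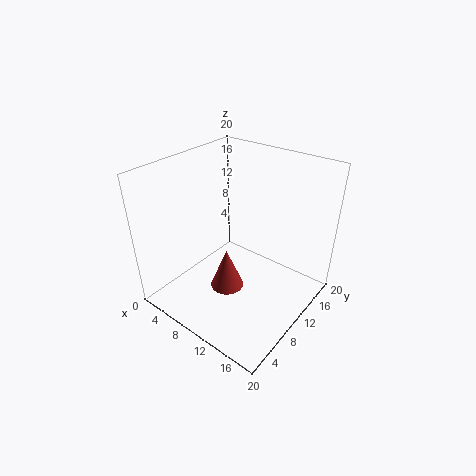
cx = 13
cy = 4
cz = 7.5
h = 5
color = 'brown'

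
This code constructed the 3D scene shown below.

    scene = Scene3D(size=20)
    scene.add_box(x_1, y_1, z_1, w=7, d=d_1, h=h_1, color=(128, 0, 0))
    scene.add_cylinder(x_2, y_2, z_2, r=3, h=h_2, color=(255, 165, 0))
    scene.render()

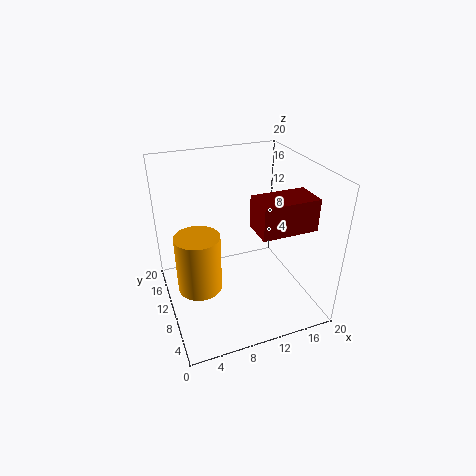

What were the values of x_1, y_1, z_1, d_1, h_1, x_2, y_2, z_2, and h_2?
x_1 = 10
y_1 = 2
z_1 = 14
d_1 = 4
h_1 = 4
x_2 = 4
y_2 = 9
z_2 = 4
h_2 = 8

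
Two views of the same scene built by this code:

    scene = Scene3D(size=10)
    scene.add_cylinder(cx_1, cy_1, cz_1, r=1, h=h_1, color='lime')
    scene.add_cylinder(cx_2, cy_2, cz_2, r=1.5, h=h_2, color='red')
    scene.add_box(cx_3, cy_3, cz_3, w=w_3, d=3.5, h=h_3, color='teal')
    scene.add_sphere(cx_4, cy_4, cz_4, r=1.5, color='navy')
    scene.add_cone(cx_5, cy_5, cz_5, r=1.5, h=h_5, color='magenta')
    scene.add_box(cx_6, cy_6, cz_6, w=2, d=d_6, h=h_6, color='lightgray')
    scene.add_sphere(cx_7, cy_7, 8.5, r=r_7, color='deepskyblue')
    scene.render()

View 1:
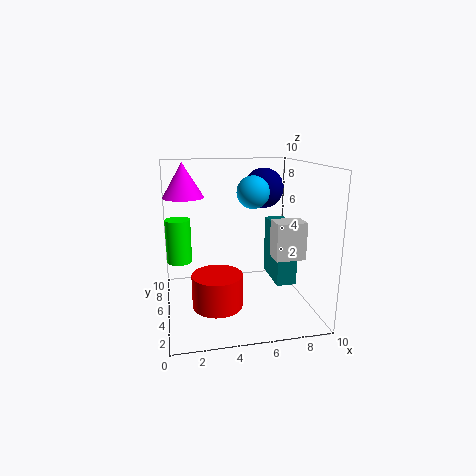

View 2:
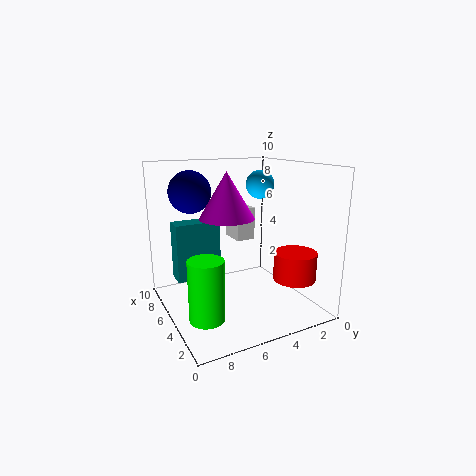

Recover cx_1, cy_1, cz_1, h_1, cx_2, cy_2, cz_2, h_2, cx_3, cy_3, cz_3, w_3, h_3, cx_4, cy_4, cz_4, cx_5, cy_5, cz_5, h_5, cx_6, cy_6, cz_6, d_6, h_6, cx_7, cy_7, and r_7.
cx_1 = 1, cy_1 = 9, cz_1 = 2, h_1 = 3.5, cx_2 = 3, cy_2 = 1.5, cz_2 = 2, h_2 = 2, cx_3 = 8, cy_3 = 5, cz_3 = 1, w_3 = 1.5, h_3 = 4.5, cx_4 = 7.5, cy_4 = 7.5, cz_4 = 8, cx_5 = 1.5, cy_5 = 7.5, cz_5 = 7.5, h_5 = 2.5, cx_6 = 7, cy_6 = 2.5, cz_6 = 4, d_6 = 1.5, h_6 = 2.5, cx_7 = 5.5, cy_7 = 3, r_7 = 1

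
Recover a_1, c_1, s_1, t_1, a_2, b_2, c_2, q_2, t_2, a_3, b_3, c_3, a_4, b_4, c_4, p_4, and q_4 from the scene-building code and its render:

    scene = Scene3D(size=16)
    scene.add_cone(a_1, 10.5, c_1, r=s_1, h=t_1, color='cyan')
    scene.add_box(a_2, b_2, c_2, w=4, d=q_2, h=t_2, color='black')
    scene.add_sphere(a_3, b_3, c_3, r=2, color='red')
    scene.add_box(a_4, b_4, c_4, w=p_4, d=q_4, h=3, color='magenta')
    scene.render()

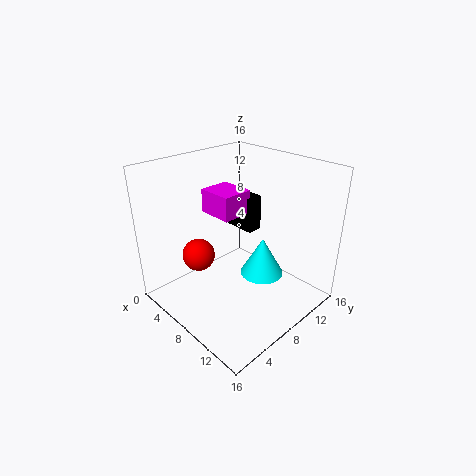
a_1 = 9.5; c_1 = 3; s_1 = 2.5; t_1 = 4.5; a_2 = 1.5; b_2 = 12.5; c_2 = 6; q_2 = 2; t_2 = 4.5; a_3 = 2.5; b_3 = 6.5; c_3 = 4; a_4 = 0.5; b_4 = 9; c_4 = 8.5; p_4 = 4.5; q_4 = 4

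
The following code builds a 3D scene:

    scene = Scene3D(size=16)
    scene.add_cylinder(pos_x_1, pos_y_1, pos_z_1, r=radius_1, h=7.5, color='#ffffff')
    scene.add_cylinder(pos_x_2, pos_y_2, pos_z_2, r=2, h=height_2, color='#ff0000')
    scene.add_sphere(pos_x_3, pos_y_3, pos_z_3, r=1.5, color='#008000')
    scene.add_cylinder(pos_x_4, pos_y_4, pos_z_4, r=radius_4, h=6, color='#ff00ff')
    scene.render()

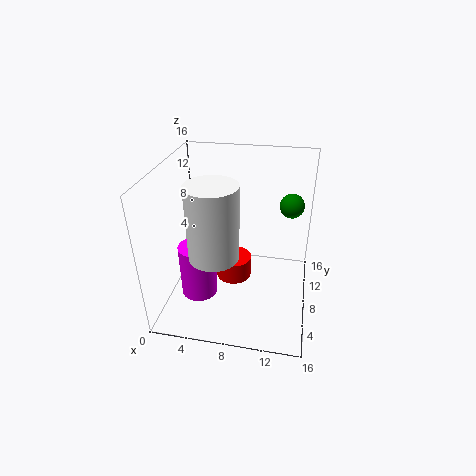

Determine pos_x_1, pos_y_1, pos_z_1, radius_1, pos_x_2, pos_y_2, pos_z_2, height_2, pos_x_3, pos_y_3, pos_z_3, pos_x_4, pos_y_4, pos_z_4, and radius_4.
pos_x_1 = 6.5, pos_y_1 = 3.5, pos_z_1 = 8.5, radius_1 = 2.5, pos_x_2 = 7.5, pos_y_2 = 8, pos_z_2 = 3, height_2 = 2.5, pos_x_3 = 13.5, pos_y_3 = 14, pos_z_3 = 9.5, pos_x_4 = 4, pos_y_4 = 5.5, pos_z_4 = 2, radius_4 = 2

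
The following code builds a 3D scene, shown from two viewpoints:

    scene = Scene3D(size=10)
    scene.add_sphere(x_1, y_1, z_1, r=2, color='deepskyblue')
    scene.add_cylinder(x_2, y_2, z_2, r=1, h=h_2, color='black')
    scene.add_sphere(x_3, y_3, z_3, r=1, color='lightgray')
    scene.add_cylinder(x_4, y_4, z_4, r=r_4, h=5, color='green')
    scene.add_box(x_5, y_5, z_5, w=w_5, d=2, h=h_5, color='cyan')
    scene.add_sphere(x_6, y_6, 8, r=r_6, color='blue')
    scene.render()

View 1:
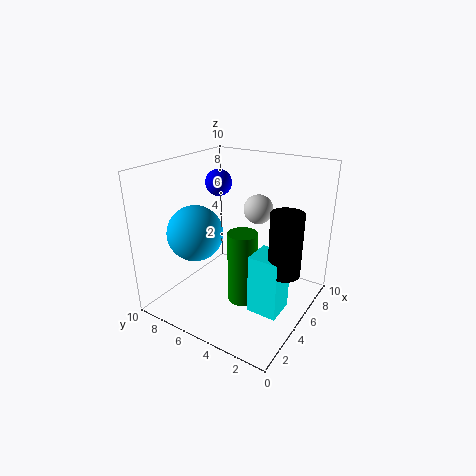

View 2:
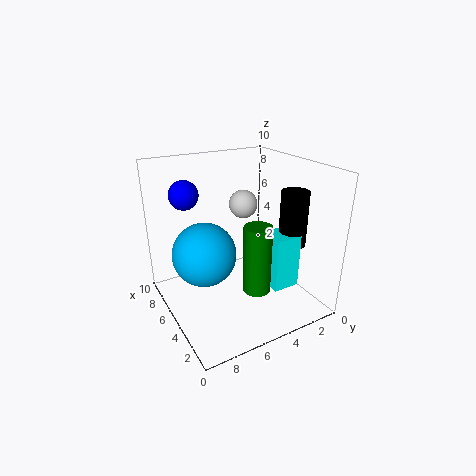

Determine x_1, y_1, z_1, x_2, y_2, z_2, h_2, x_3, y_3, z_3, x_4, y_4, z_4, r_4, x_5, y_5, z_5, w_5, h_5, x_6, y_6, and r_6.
x_1 = 4; y_1 = 8; z_1 = 5; x_2 = 4; y_2 = 1; z_2 = 4; h_2 = 4; x_3 = 6; y_3 = 4; z_3 = 7; x_4 = 4; y_4 = 4; z_4 = 1; r_4 = 1; x_5 = 3; y_5 = 1; z_5 = 1; w_5 = 2; h_5 = 4; x_6 = 7; y_6 = 8; r_6 = 1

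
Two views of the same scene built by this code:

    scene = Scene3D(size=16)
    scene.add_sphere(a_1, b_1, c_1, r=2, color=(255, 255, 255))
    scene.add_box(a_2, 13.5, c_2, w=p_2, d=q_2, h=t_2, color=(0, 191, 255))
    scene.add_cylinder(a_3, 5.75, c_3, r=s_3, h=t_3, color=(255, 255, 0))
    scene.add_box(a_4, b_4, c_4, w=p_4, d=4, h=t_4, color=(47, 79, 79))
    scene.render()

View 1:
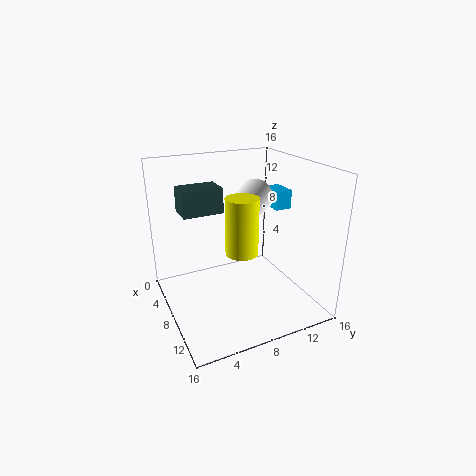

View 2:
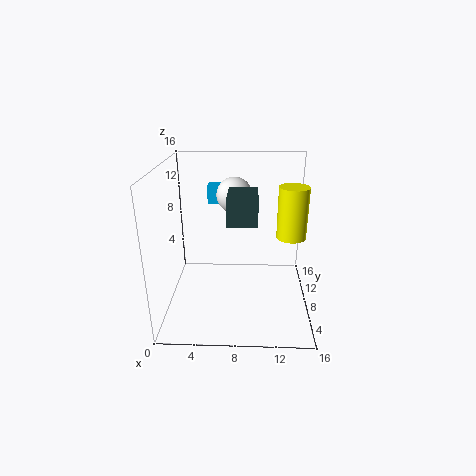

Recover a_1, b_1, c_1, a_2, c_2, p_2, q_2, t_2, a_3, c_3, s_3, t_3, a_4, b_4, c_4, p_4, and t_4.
a_1 = 7.5; b_1 = 10.25; c_1 = 12.25; a_2 = 4; c_2 = 10; p_2 = 3; q_2 = 2; t_2 = 2.25; a_3 = 13.5; c_3 = 9.25; s_3 = 1.5; t_3 = 5.25; a_4 = 7.25; b_4 = 1.5; c_4 = 12; p_4 = 2.75; t_4 = 2.5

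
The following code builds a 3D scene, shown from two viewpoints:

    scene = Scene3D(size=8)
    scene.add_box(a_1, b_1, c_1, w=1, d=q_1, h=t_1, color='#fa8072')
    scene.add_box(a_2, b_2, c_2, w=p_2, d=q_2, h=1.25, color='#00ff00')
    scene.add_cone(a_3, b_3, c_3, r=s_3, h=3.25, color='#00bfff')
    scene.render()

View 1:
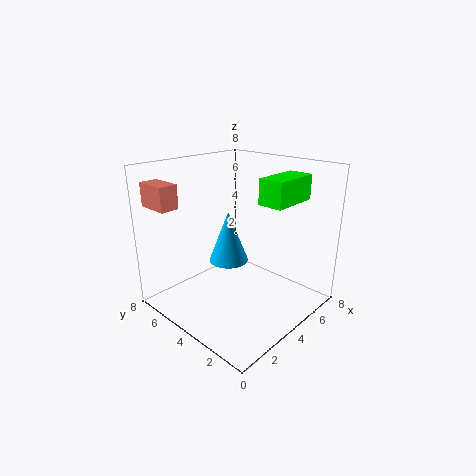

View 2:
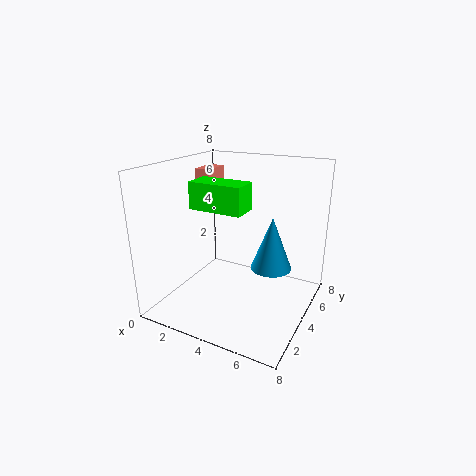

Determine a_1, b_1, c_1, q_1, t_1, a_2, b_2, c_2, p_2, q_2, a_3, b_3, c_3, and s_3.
a_1 = 0.25
b_1 = 5.5
c_1 = 6
q_1 = 1.75
t_1 = 1.25
a_2 = 3.25
b_2 = 0.75
c_2 = 6.5
p_2 = 2.5
q_2 = 1.25
a_3 = 5.25
b_3 = 6
c_3 = 1.5
s_3 = 1.25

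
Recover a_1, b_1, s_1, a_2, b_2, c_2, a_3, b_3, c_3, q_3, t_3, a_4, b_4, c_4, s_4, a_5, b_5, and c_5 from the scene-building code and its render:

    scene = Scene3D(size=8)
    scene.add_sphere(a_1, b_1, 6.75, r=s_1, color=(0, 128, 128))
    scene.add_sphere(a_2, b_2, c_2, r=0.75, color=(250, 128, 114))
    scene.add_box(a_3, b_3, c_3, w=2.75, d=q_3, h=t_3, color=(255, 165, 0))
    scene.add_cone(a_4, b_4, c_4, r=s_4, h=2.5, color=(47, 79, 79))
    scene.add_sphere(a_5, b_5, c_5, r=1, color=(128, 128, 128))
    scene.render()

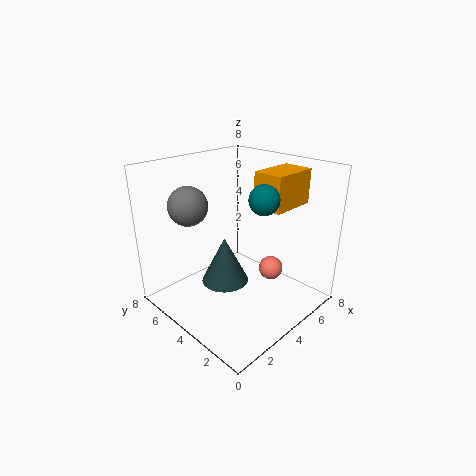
a_1 = 3.75; b_1 = 2; s_1 = 0.75; a_2 = 6.75; b_2 = 3.75; c_2 = 1; a_3 = 5.25; b_3 = 2.25; c_3 = 5.5; q_3 = 1.75; t_3 = 2; a_4 = 2.75; b_4 = 3.75; c_4 = 2; s_4 = 1.25; a_5 = 1.5; b_5 = 5; c_5 = 6.25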